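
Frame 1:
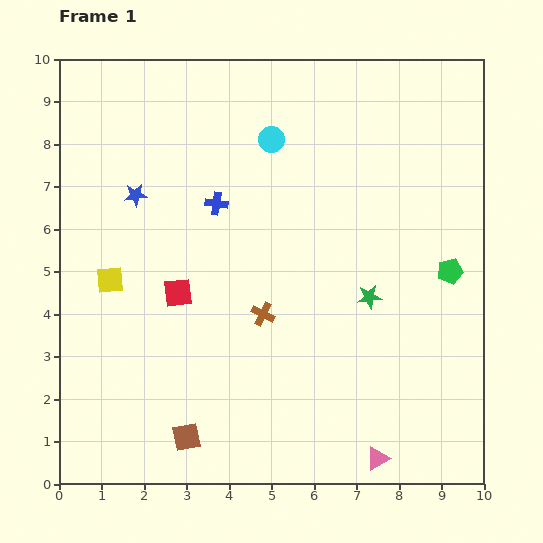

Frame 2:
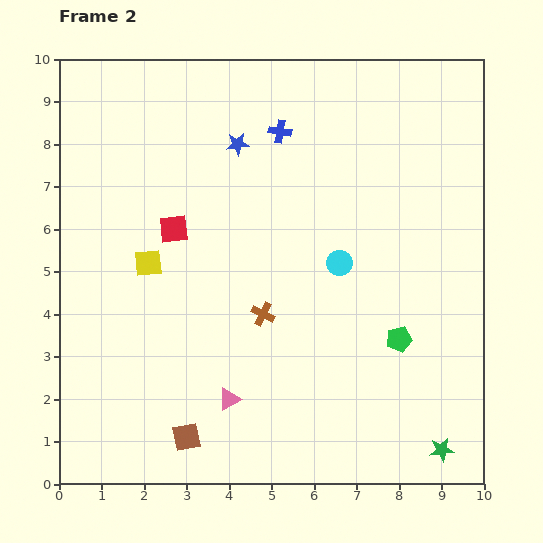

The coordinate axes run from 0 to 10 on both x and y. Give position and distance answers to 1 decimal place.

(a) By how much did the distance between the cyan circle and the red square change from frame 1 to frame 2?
-0.2

Distance in frame 1: 4.2. Distance in frame 2: 4.0.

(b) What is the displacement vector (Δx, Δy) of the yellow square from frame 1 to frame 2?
(0.9, 0.4)

The yellow square was at (1.2, 4.8) in frame 1 and (2.1, 5.2) in frame 2.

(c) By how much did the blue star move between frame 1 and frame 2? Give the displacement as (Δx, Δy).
(2.4, 1.2)

The blue star was at (1.8, 6.8) in frame 1 and (4.2, 8.0) in frame 2.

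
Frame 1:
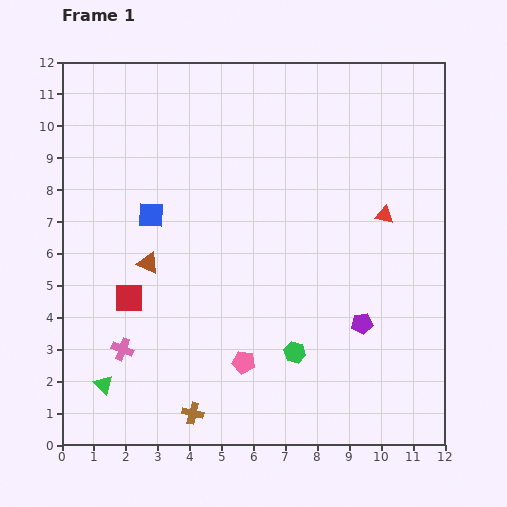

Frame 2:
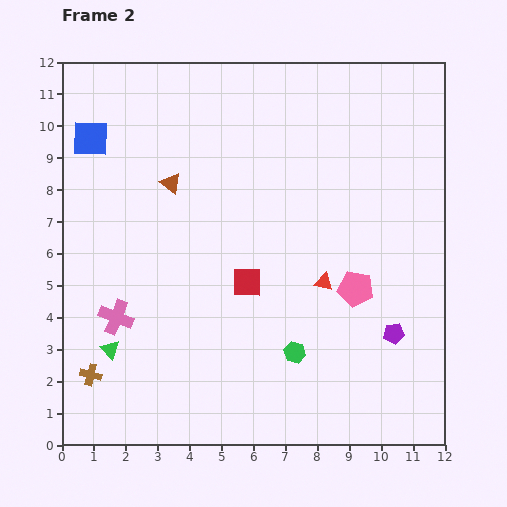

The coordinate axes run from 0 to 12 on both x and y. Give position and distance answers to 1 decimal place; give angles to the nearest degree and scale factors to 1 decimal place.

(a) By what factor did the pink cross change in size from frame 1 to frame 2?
1.6×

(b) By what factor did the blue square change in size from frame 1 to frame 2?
1.4×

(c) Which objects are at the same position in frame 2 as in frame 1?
the green hexagon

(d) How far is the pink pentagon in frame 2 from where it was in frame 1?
4.2

The pink pentagon moved from (5.7, 2.6) to (9.2, 4.9), a distance of √(3.5² + 2.3²) ≈ 4.2.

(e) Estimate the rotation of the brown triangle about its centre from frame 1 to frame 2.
15° clockwise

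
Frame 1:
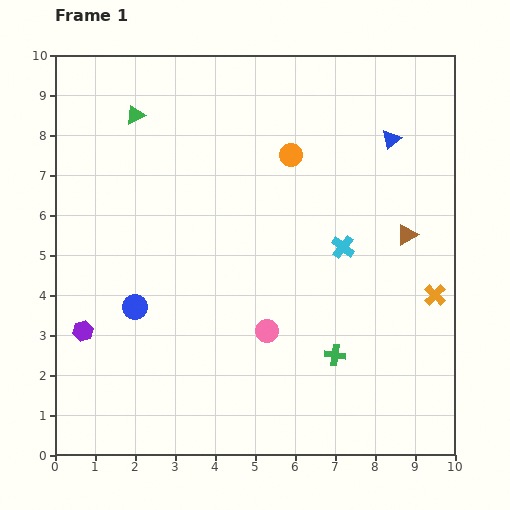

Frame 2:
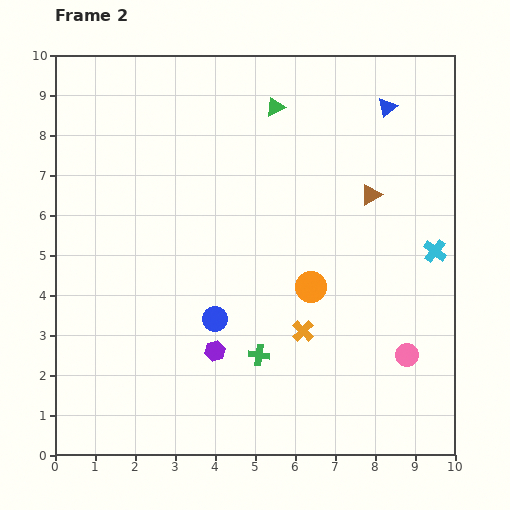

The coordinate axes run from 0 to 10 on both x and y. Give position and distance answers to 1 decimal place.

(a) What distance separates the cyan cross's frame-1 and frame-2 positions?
2.3

The cyan cross moved from (7.2, 5.2) to (9.5, 5.1), a distance of √(2.3² + 0.1²) ≈ 2.3.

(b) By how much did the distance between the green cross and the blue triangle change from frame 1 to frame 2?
+1.4

Distance in frame 1: 5.6. Distance in frame 2: 7.0.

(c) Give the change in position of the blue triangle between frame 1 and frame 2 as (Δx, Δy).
(-0.1, 0.8)

The blue triangle was at (8.4, 7.9) in frame 1 and (8.3, 8.7) in frame 2.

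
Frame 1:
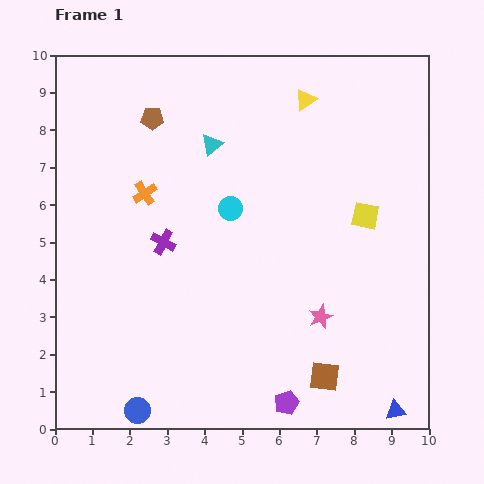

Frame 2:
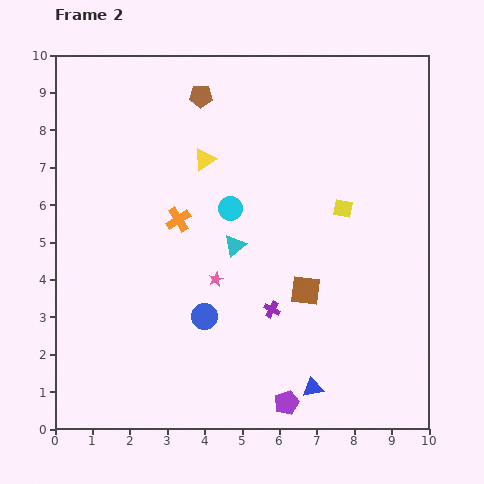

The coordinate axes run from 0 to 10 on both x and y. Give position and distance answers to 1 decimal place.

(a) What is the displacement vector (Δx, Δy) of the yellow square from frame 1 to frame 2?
(-0.6, 0.2)

The yellow square was at (8.3, 5.7) in frame 1 and (7.7, 5.9) in frame 2.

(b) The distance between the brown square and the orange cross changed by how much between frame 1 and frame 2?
-3.0

Distance in frame 1: 6.9. Distance in frame 2: 3.9.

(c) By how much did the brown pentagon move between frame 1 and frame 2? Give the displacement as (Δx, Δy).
(1.3, 0.6)

The brown pentagon was at (2.6, 8.3) in frame 1 and (3.9, 8.9) in frame 2.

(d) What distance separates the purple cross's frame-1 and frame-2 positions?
3.4

The purple cross moved from (2.9, 5.0) to (5.8, 3.2), a distance of √(2.9² + 1.8²) ≈ 3.4.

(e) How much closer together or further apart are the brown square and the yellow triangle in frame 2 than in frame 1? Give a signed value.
-3.0

Distance in frame 1: 7.4. Distance in frame 2: 4.4.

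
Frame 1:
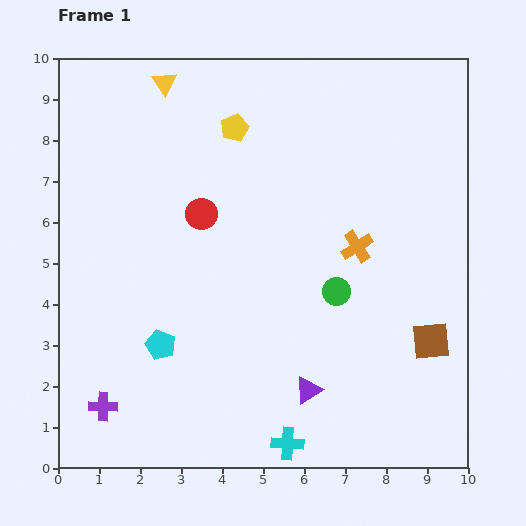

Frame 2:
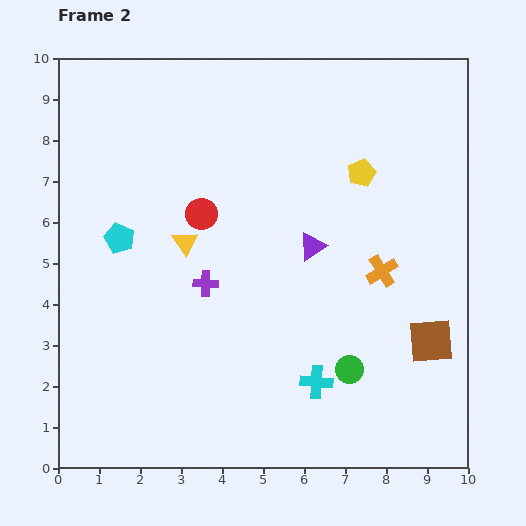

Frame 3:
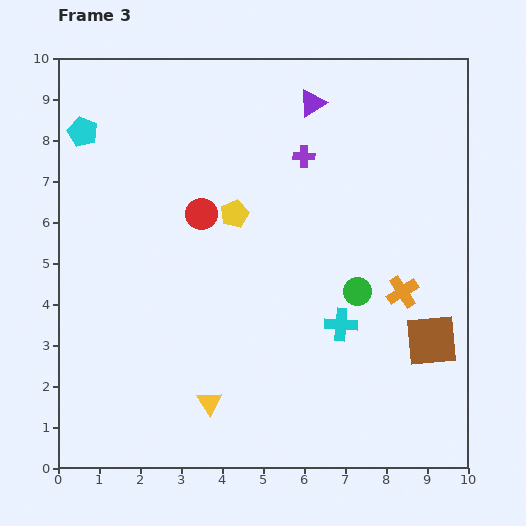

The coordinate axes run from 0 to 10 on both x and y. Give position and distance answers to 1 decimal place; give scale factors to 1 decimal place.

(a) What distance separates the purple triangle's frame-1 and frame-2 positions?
3.5

The purple triangle moved from (6.1, 1.9) to (6.2, 5.4), a distance of √(0.1² + 3.5²) ≈ 3.5.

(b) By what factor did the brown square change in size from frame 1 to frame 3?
1.3×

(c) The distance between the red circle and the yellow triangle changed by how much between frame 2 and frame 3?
+3.8

Distance in frame 2: 0.8. Distance in frame 3: 4.6.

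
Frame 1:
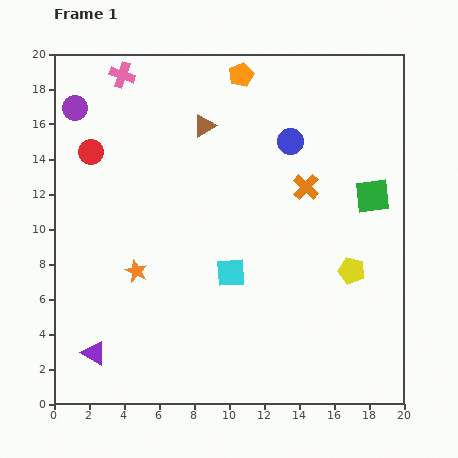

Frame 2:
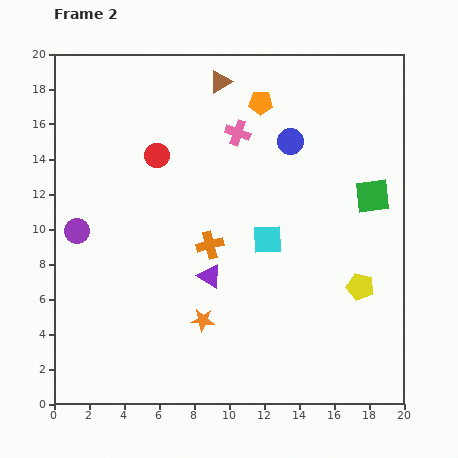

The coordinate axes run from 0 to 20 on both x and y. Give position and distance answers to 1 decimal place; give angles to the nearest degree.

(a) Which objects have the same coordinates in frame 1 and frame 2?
the blue circle, the green square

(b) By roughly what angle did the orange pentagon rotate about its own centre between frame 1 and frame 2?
26° clockwise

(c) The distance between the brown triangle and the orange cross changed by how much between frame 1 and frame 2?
+2.5

Distance in frame 1: 6.8. Distance in frame 2: 9.3.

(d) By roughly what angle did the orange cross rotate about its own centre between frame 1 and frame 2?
31° clockwise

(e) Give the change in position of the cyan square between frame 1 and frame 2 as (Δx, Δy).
(2.1, 1.9)

The cyan square was at (10.1, 7.5) in frame 1 and (12.2, 9.4) in frame 2.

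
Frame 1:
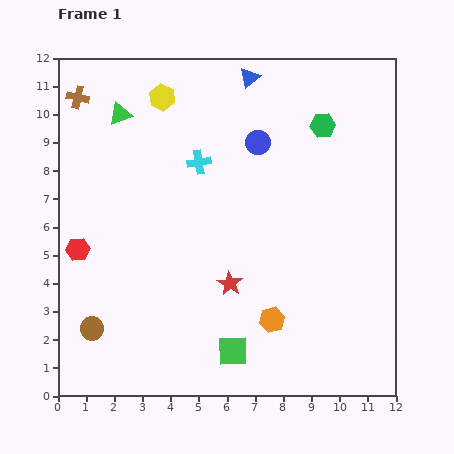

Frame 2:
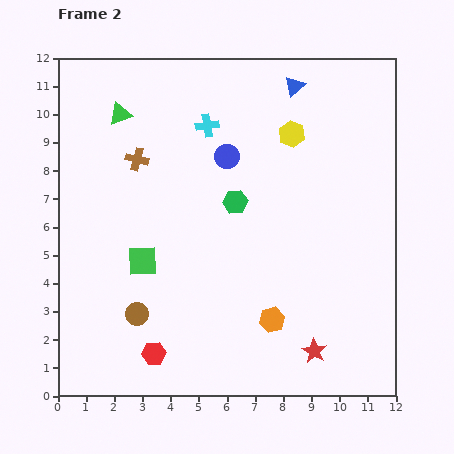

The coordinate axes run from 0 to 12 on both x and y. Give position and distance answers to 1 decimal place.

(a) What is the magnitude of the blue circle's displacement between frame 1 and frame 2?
1.2

The blue circle moved from (7.1, 9.0) to (6.0, 8.5), a distance of √(1.1² + 0.5²) ≈ 1.2.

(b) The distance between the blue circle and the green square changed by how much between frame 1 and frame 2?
-2.7

Distance in frame 1: 7.5. Distance in frame 2: 4.8.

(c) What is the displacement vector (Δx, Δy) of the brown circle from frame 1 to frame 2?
(1.6, 0.5)

The brown circle was at (1.2, 2.4) in frame 1 and (2.8, 2.9) in frame 2.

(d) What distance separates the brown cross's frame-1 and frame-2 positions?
3.0

The brown cross moved from (0.7, 10.6) to (2.8, 8.4), a distance of √(2.1² + 2.2²) ≈ 3.0.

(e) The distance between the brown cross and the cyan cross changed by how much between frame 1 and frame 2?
-2.1

Distance in frame 1: 4.9. Distance in frame 2: 2.8.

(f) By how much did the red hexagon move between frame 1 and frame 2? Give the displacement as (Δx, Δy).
(2.7, -3.7)

The red hexagon was at (0.7, 5.2) in frame 1 and (3.4, 1.5) in frame 2.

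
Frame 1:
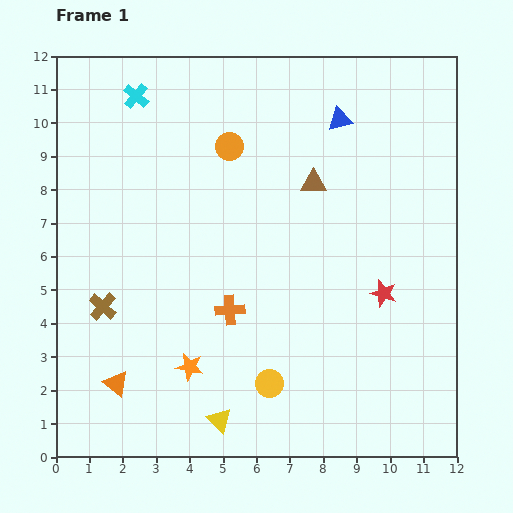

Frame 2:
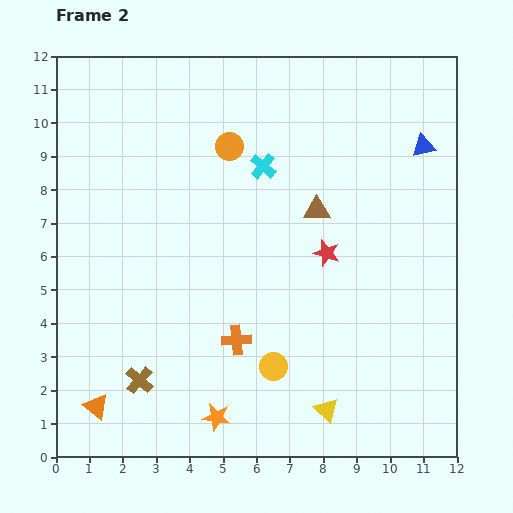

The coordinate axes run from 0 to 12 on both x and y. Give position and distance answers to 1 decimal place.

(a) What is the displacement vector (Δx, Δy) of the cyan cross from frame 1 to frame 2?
(3.8, -2.1)

The cyan cross was at (2.4, 10.8) in frame 1 and (6.2, 8.7) in frame 2.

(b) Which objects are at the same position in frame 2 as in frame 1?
the orange circle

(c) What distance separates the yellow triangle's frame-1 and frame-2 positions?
3.2

The yellow triangle moved from (4.9, 1.1) to (8.1, 1.4), a distance of √(3.2² + 0.3²) ≈ 3.2.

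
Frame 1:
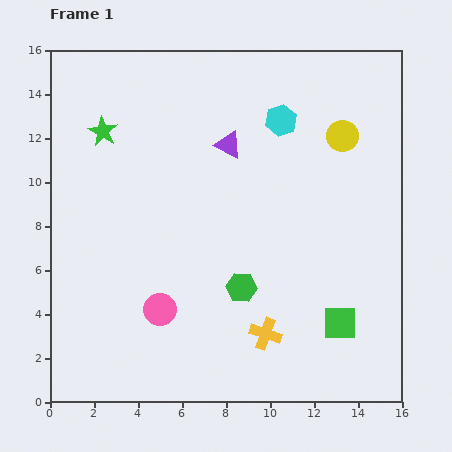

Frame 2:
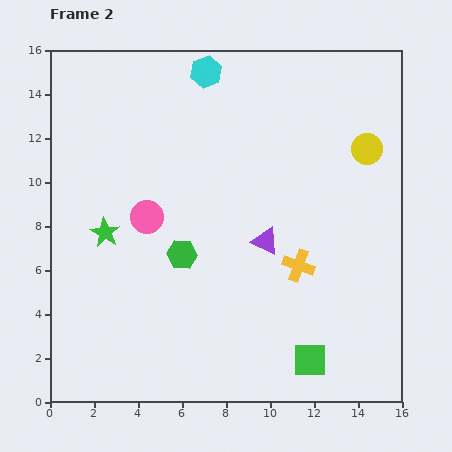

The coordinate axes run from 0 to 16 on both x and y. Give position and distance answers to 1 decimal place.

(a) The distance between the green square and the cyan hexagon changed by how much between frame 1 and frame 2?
+4.3

Distance in frame 1: 9.6. Distance in frame 2: 13.9.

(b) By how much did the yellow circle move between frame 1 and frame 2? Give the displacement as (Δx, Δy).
(1.1, -0.6)

The yellow circle was at (13.3, 12.1) in frame 1 and (14.4, 11.5) in frame 2.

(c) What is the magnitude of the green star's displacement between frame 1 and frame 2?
4.6

The green star moved from (2.4, 12.3) to (2.5, 7.7), a distance of √(0.1² + 4.6²) ≈ 4.6.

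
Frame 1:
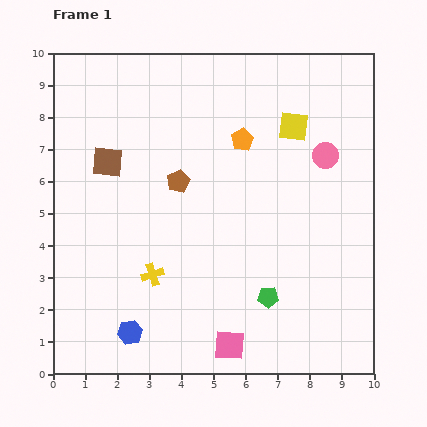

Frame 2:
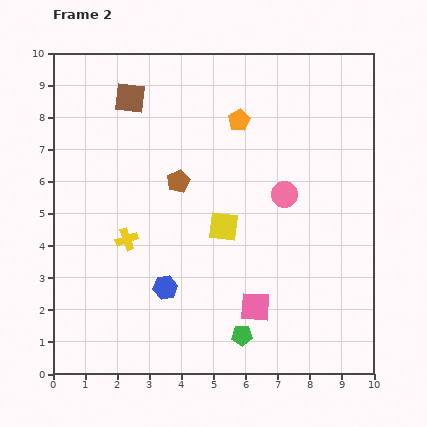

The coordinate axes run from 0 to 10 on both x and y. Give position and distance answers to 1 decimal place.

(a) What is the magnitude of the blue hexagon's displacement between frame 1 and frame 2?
1.8

The blue hexagon moved from (2.4, 1.3) to (3.5, 2.7), a distance of √(1.1² + 1.4²) ≈ 1.8.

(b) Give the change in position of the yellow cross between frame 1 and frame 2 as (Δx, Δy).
(-0.8, 1.1)

The yellow cross was at (3.1, 3.1) in frame 1 and (2.3, 4.2) in frame 2.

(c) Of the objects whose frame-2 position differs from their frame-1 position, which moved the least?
the orange pentagon

(moved 0.6)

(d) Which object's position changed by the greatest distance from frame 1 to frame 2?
the yellow square

(moved 3.8; next 2.1)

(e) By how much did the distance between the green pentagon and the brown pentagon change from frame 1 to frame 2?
+0.6

Distance in frame 1: 4.6. Distance in frame 2: 5.2.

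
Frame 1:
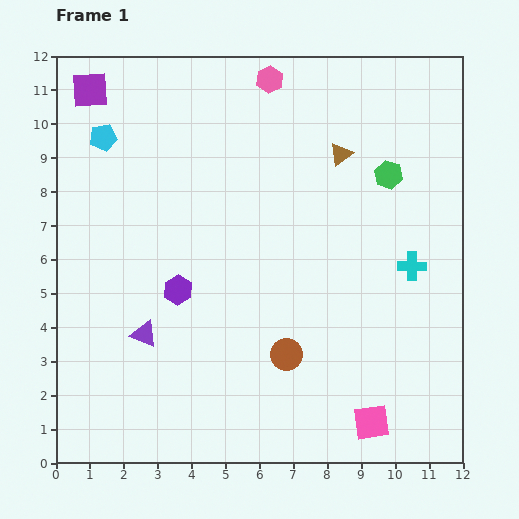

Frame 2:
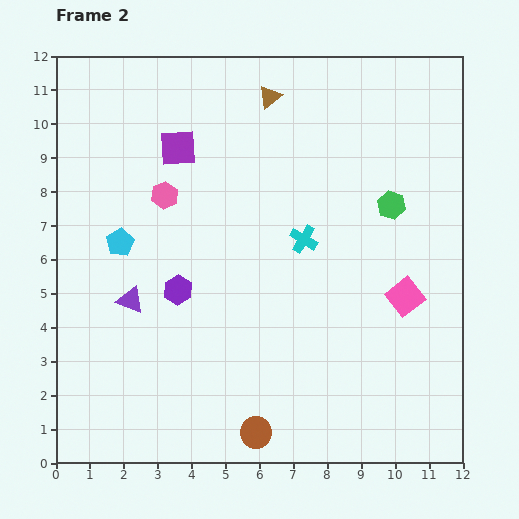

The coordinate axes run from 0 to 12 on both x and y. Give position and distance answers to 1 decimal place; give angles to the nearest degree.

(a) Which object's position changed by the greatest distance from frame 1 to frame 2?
the pink hexagon

(moved 4.6; next 3.8)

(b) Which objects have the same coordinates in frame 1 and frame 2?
the purple hexagon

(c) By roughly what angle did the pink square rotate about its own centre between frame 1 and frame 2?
30° counter-clockwise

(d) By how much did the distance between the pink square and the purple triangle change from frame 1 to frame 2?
+0.9

Distance in frame 1: 7.2. Distance in frame 2: 8.1.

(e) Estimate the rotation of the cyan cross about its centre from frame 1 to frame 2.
30° clockwise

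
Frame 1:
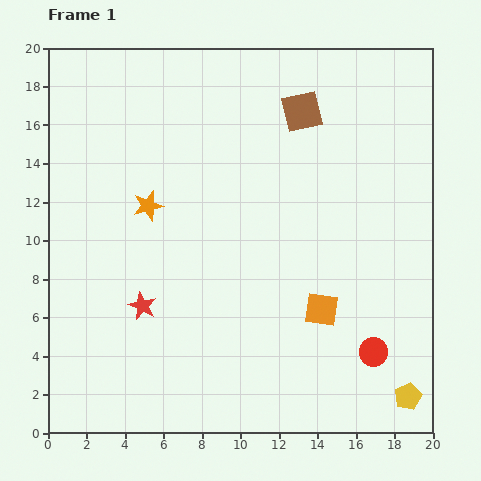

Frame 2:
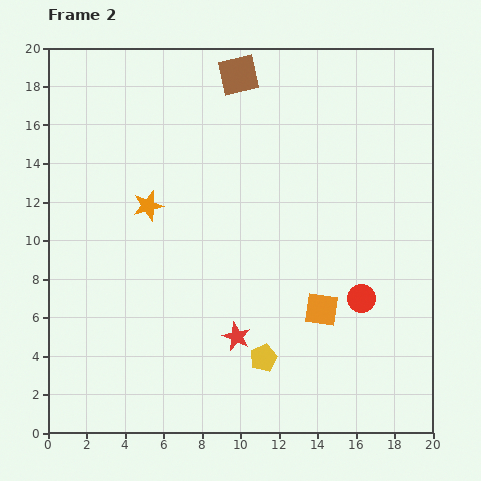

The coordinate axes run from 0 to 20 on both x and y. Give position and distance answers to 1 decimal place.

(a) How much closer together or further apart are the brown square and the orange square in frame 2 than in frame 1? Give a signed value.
+2.6

Distance in frame 1: 10.3. Distance in frame 2: 12.9.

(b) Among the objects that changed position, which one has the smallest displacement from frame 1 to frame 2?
the red circle

(moved 2.9)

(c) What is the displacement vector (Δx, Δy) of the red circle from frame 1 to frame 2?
(-0.6, 2.8)

The red circle was at (16.9, 4.2) in frame 1 and (16.3, 7.0) in frame 2.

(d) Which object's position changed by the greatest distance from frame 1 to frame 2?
the yellow pentagon

(moved 7.8; next 5.2)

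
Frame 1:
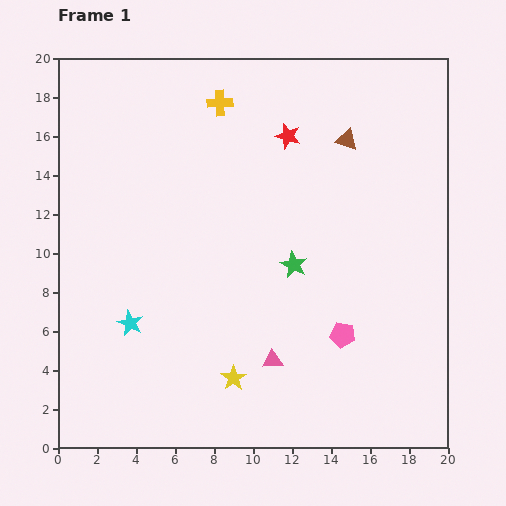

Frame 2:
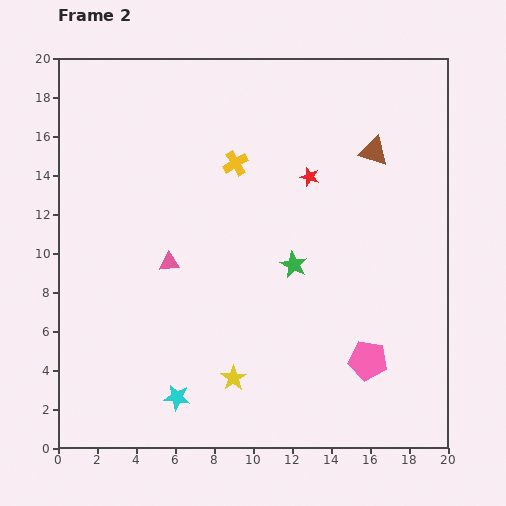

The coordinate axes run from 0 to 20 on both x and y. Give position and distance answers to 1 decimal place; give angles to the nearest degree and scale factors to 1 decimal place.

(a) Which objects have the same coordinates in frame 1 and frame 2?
the yellow star, the green star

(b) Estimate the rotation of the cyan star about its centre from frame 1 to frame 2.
18° counter-clockwise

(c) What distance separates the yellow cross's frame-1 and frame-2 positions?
3.2

The yellow cross moved from (8.3, 17.7) to (9.1, 14.6), a distance of √(0.8² + 3.1²) ≈ 3.2.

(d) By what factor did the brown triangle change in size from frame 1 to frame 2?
1.4×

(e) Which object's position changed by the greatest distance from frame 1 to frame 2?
the pink triangle

(moved 7.3; next 4.5)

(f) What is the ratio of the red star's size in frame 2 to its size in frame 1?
0.8×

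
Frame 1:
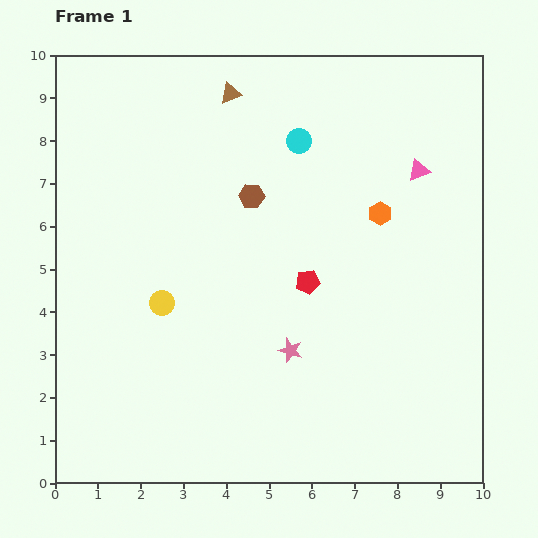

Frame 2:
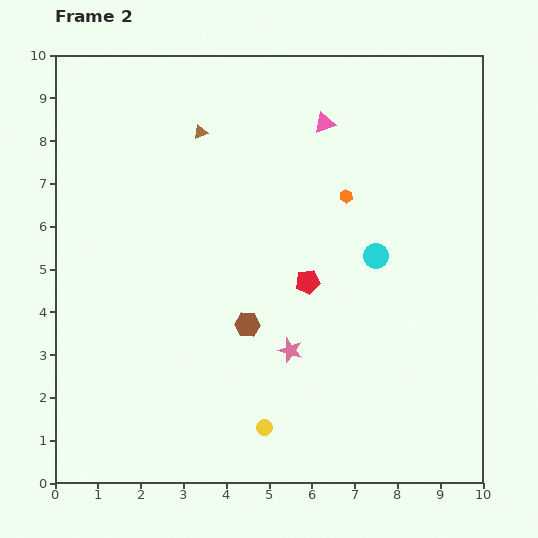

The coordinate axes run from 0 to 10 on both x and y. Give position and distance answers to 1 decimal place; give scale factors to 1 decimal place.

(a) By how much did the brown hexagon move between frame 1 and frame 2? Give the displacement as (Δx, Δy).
(-0.1, -3.0)

The brown hexagon was at (4.6, 6.7) in frame 1 and (4.5, 3.7) in frame 2.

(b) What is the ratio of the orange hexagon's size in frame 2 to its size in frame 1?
0.6×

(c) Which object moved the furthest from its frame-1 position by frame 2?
the yellow circle

(moved 3.8; next 3.2)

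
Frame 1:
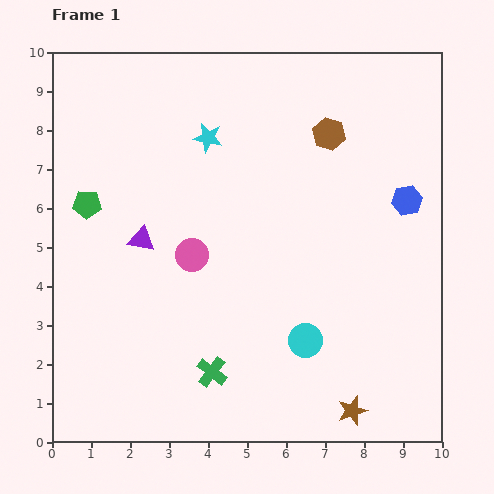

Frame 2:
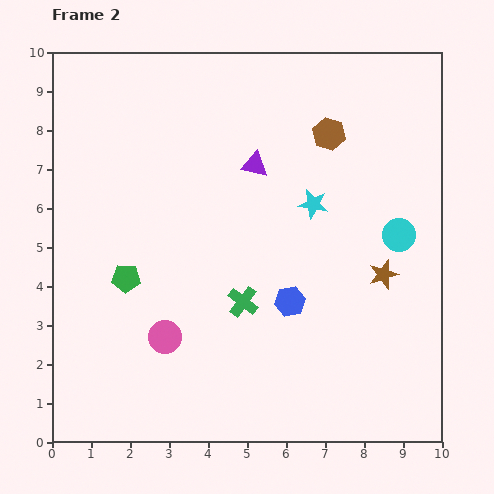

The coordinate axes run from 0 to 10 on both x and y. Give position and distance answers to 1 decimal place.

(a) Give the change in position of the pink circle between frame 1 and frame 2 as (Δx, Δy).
(-0.7, -2.1)

The pink circle was at (3.6, 4.8) in frame 1 and (2.9, 2.7) in frame 2.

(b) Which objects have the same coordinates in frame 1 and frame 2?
the brown hexagon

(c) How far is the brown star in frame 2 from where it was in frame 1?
3.6

The brown star moved from (7.7, 0.8) to (8.5, 4.3), a distance of √(0.8² + 3.5²) ≈ 3.6.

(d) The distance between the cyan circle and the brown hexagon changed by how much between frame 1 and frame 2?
-2.1

Distance in frame 1: 5.3. Distance in frame 2: 3.2.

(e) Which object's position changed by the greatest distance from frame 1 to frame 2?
the blue hexagon

(moved 4.0; next 3.6)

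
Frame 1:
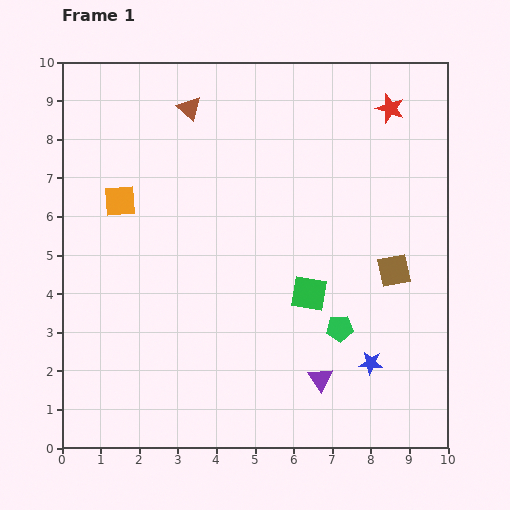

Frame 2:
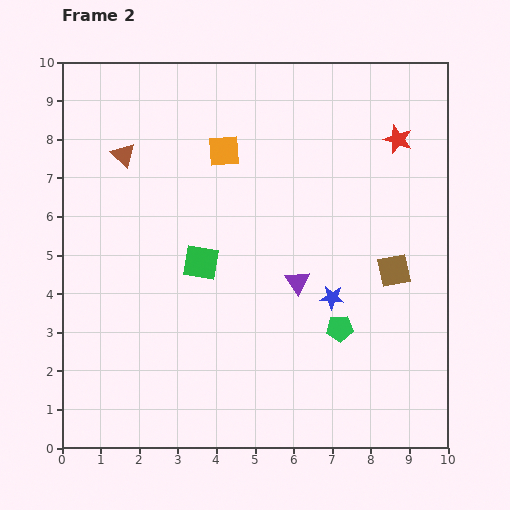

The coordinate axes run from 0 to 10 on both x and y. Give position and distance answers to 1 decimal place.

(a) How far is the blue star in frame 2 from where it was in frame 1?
2.0

The blue star moved from (8.0, 2.2) to (7.0, 3.9), a distance of √(1.0² + 1.7²) ≈ 2.0.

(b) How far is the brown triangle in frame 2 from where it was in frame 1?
2.1

The brown triangle moved from (3.3, 8.8) to (1.6, 7.6), a distance of √(1.7² + 1.2²) ≈ 2.1.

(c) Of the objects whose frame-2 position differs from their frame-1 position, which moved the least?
the red star

(moved 0.8)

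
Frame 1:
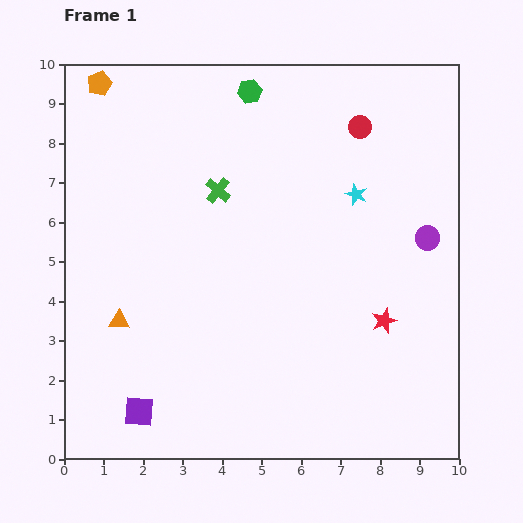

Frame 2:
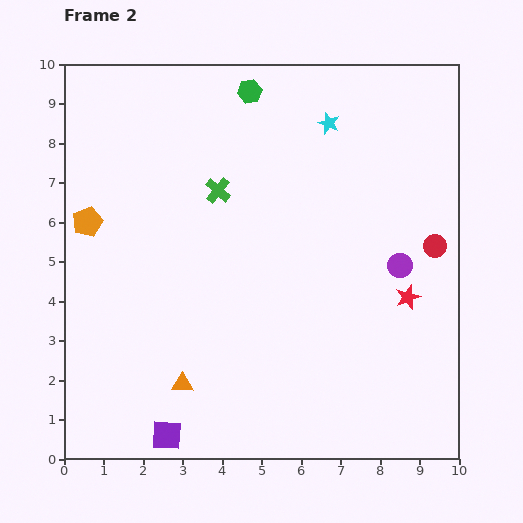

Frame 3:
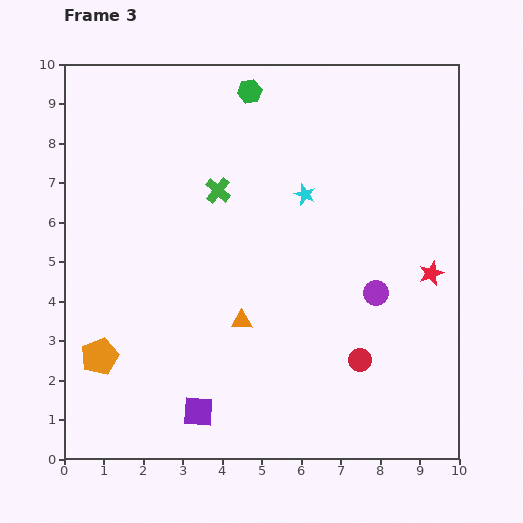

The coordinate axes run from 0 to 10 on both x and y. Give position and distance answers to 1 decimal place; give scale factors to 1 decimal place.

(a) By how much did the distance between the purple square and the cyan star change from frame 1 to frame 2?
+1.1

Distance in frame 1: 7.8. Distance in frame 2: 8.9.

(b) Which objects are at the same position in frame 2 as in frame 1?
the green cross, the green hexagon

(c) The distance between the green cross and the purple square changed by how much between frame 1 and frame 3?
-0.3

Distance in frame 1: 5.9. Distance in frame 3: 5.6.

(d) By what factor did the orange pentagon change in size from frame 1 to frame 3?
1.5×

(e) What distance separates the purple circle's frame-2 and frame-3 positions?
0.9

The purple circle moved from (8.5, 4.9) to (7.9, 4.2), a distance of √(0.6² + 0.7²) ≈ 0.9.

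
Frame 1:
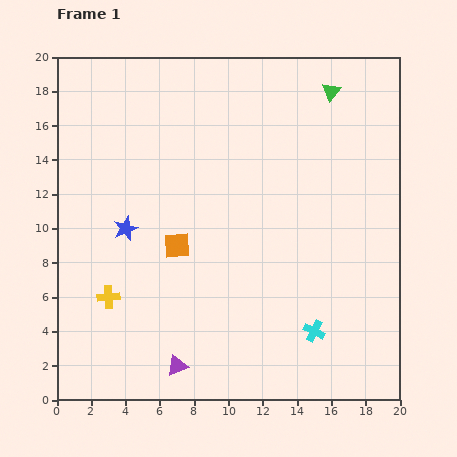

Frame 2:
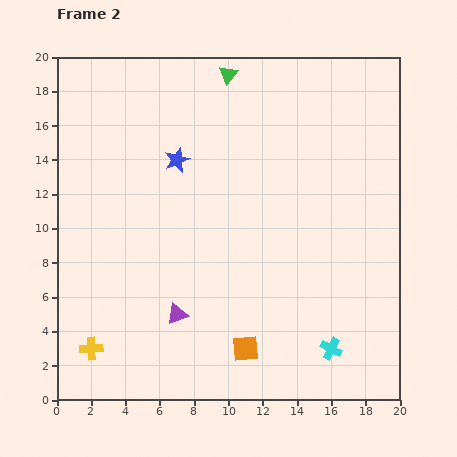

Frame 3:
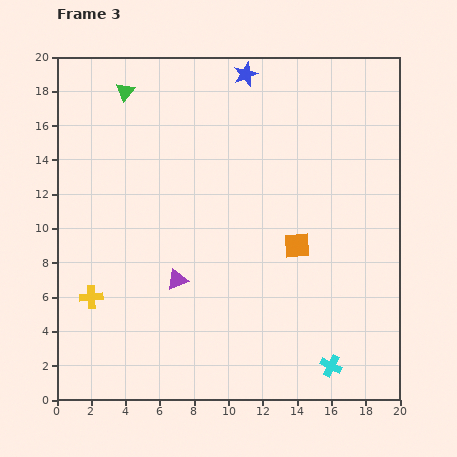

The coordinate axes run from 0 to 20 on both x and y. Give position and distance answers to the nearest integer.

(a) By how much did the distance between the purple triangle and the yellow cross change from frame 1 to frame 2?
-1

Distance in frame 1: 6. Distance in frame 2: 5.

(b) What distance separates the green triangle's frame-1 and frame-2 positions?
6

The green triangle moved from (16, 18) to (10, 19), a distance of √(6² + 1²) ≈ 6.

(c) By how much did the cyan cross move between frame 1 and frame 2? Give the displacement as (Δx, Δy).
(1, -1)

The cyan cross was at (15, 4) in frame 1 and (16, 3) in frame 2.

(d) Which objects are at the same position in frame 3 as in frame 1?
none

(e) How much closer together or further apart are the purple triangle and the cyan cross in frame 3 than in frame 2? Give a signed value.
+1

Distance in frame 2: 9. Distance in frame 3: 10.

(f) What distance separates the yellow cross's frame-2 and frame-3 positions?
3

The yellow cross moved from (2, 3) to (2, 6), a distance of √(0² + 3²) ≈ 3.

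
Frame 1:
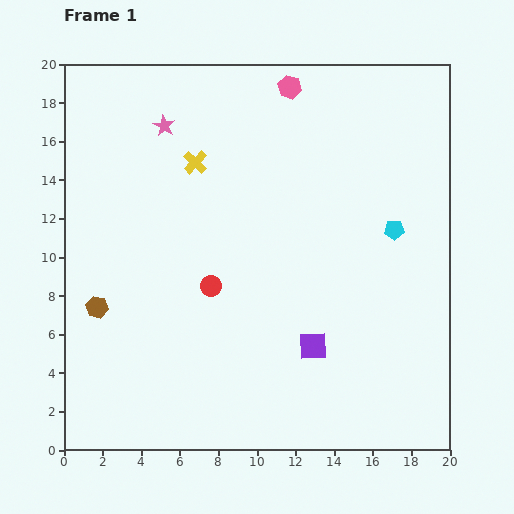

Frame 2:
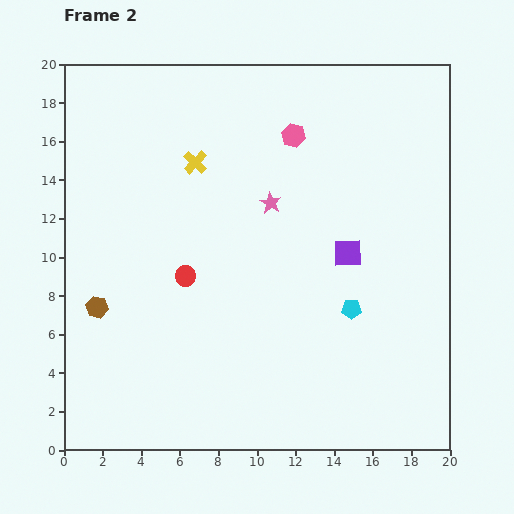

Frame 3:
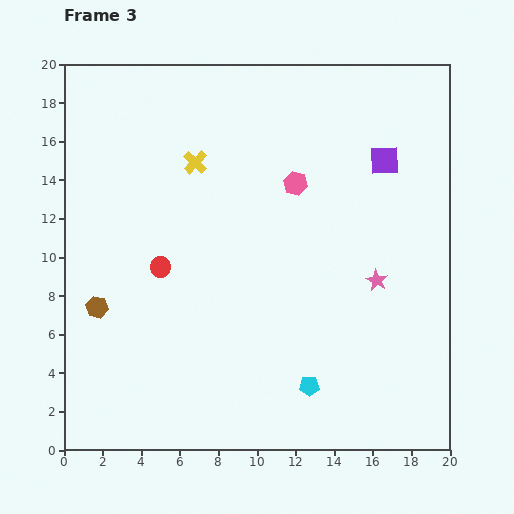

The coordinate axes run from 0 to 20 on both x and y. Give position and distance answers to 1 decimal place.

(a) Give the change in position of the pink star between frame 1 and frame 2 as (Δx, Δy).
(5.5, -4.0)

The pink star was at (5.2, 16.8) in frame 1 and (10.7, 12.8) in frame 2.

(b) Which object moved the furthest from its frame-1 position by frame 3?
the pink star

(moved 13.6; next 10.3)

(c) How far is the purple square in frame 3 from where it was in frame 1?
10.3

The purple square moved from (12.9, 5.4) to (16.6, 15.0), a distance of √(3.7² + 9.6²) ≈ 10.3.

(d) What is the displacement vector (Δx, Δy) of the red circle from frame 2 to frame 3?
(-1.3, 0.5)

The red circle was at (6.3, 9.0) in frame 2 and (5.0, 9.5) in frame 3.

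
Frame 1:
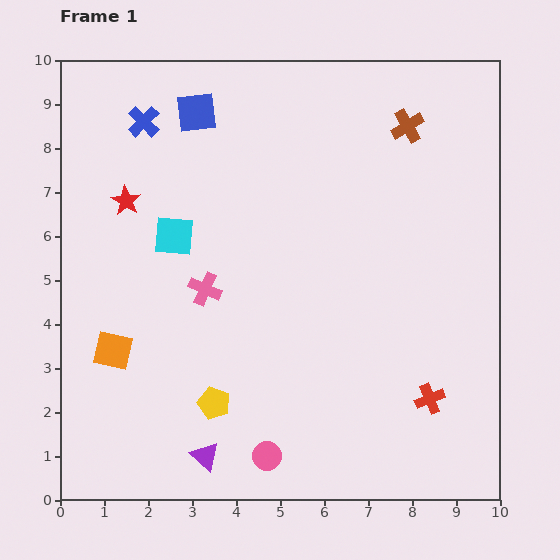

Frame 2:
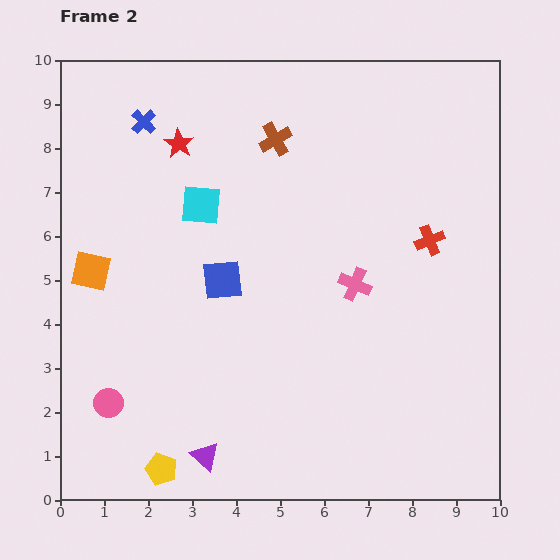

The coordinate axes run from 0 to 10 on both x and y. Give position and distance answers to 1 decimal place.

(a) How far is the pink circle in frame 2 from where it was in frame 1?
3.8

The pink circle moved from (4.7, 1.0) to (1.1, 2.2), a distance of √(3.6² + 1.2²) ≈ 3.8.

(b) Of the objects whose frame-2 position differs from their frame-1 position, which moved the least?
the cyan square

(moved 0.9)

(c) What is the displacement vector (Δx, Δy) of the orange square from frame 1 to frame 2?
(-0.5, 1.8)

The orange square was at (1.2, 3.4) in frame 1 and (0.7, 5.2) in frame 2.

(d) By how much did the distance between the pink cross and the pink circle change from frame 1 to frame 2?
+2.2

Distance in frame 1: 4.0. Distance in frame 2: 6.2.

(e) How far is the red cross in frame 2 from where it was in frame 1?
3.6

The red cross moved from (8.4, 2.3) to (8.4, 5.9), a distance of √(0.0² + 3.6²) ≈ 3.6.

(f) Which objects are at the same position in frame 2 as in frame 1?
the blue cross, the purple triangle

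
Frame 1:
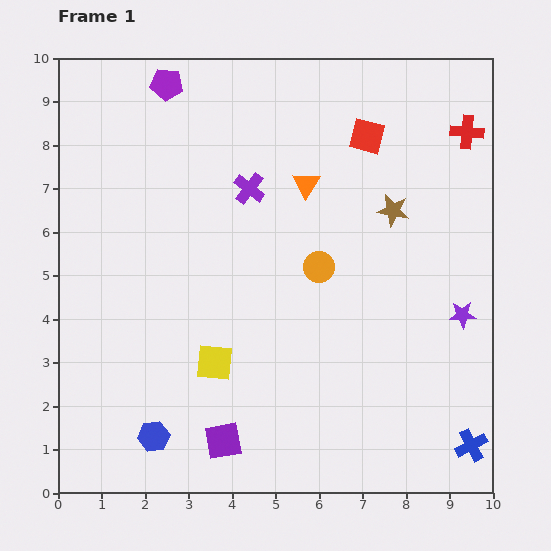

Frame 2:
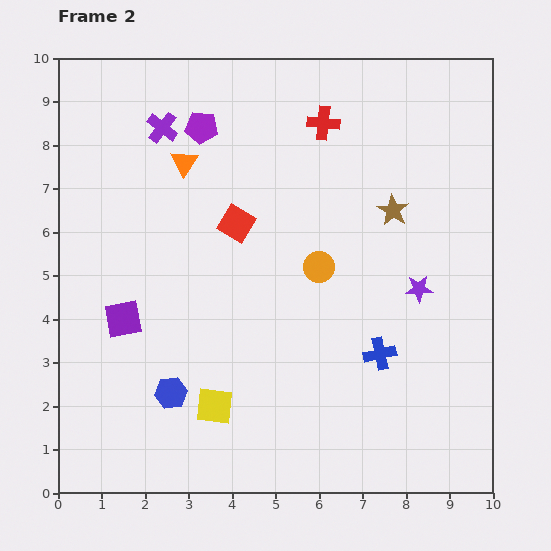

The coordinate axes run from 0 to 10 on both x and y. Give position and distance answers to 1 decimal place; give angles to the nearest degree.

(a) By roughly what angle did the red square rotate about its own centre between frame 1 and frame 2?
15° clockwise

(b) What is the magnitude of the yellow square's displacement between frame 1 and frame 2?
1.0

The yellow square moved from (3.6, 3.0) to (3.6, 2.0), a distance of √(0.0² + 1.0²) ≈ 1.0.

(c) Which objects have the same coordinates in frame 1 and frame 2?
the orange circle, the brown star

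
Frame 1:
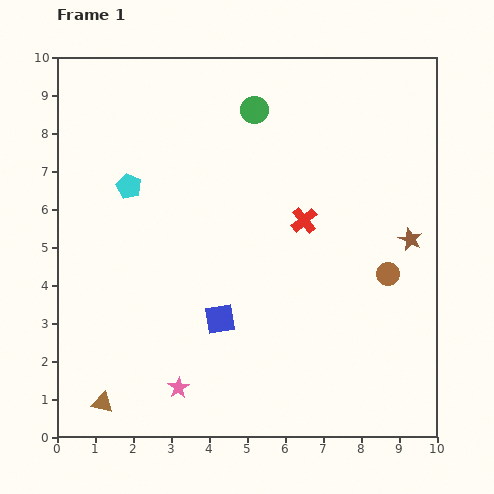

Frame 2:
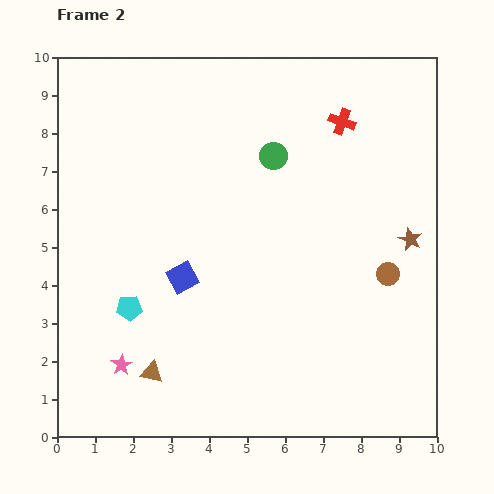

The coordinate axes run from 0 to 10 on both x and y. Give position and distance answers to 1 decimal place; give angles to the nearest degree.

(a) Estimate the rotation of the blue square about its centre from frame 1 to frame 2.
19° counter-clockwise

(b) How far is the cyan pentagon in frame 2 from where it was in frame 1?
3.2

The cyan pentagon moved from (1.9, 6.6) to (1.9, 3.4), a distance of √(0.0² + 3.2²) ≈ 3.2.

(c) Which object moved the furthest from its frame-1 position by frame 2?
the cyan pentagon

(moved 3.2; next 2.8)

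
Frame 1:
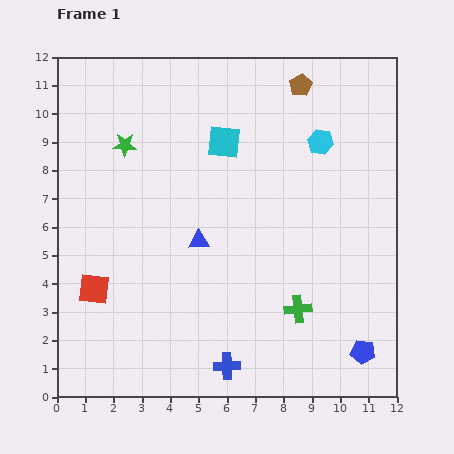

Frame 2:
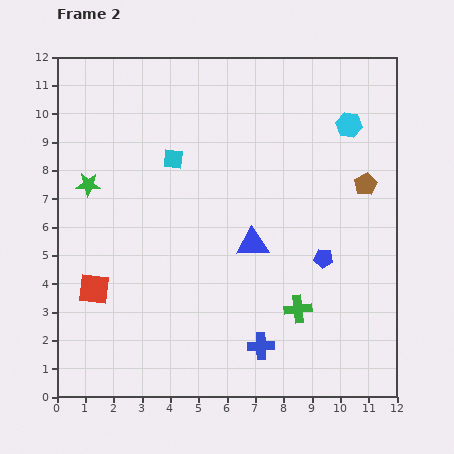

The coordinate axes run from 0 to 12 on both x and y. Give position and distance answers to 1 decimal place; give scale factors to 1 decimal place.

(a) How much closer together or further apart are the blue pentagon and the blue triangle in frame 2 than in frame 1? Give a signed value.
-4.5

Distance in frame 1: 7.0. Distance in frame 2: 2.5.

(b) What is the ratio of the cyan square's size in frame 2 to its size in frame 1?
0.6×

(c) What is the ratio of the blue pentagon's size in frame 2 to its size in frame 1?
0.8×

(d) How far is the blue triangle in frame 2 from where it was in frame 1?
1.9

The blue triangle moved from (5.0, 5.5) to (6.9, 5.4), a distance of √(1.9² + 0.1²) ≈ 1.9.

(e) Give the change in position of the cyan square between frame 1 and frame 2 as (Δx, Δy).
(-1.8, -0.6)

The cyan square was at (5.9, 9.0) in frame 1 and (4.1, 8.4) in frame 2.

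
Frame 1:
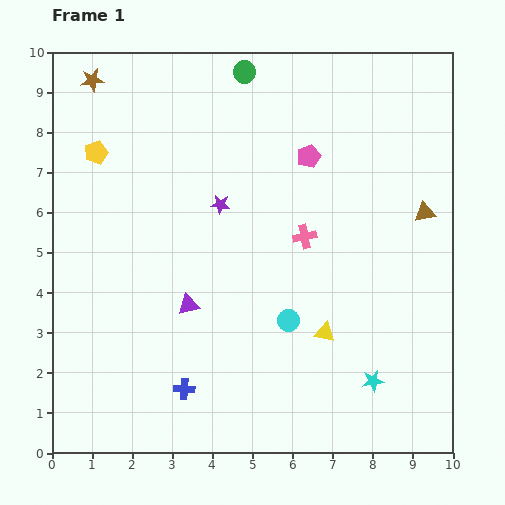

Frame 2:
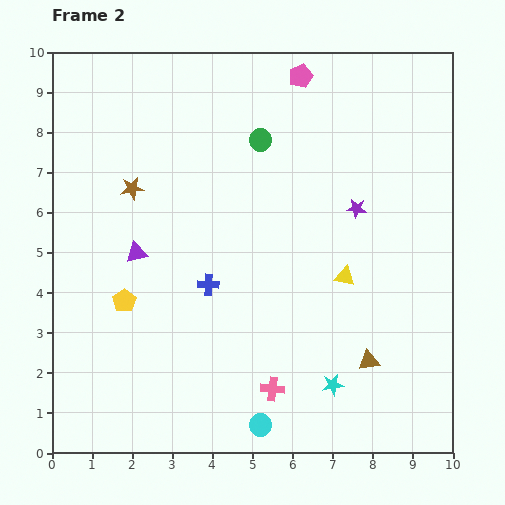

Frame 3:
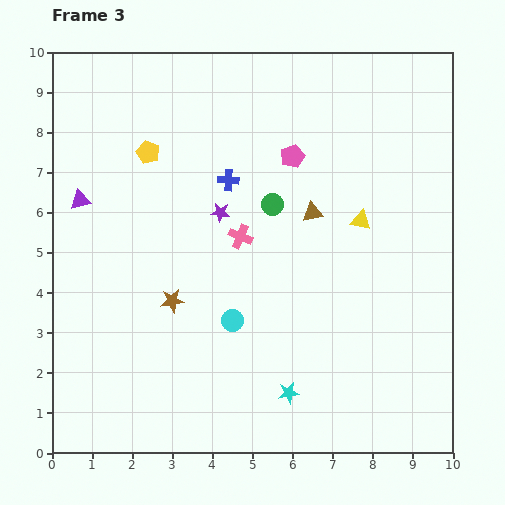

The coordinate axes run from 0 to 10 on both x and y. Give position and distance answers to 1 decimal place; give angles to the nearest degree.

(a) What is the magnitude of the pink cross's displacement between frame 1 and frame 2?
3.9

The pink cross moved from (6.3, 5.4) to (5.5, 1.6), a distance of √(0.8² + 3.8²) ≈ 3.9.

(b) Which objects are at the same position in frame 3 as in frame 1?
none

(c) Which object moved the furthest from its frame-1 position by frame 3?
the brown star

(moved 5.9; next 5.3)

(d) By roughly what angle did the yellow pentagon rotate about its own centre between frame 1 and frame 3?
31° counter-clockwise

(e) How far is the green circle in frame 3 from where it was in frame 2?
1.6

The green circle moved from (5.2, 7.8) to (5.5, 6.2), a distance of √(0.3² + 1.6²) ≈ 1.6.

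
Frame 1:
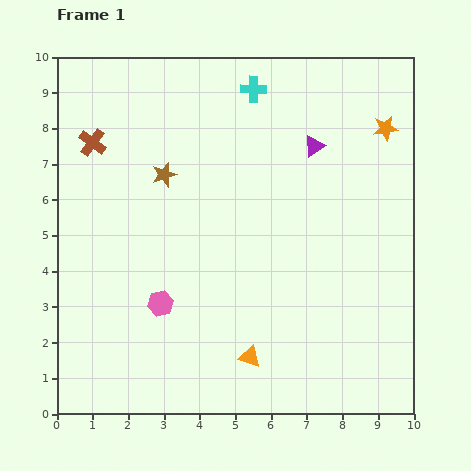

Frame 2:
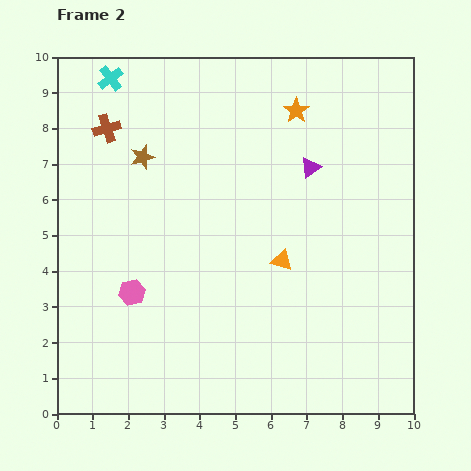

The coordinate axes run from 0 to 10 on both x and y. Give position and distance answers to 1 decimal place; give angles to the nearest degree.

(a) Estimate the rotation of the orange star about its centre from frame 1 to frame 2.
27° counter-clockwise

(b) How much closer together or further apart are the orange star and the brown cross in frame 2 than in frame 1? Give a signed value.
-2.9

Distance in frame 1: 8.2. Distance in frame 2: 5.3.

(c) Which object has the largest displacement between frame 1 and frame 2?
the cyan cross

(moved 4.0; next 2.8)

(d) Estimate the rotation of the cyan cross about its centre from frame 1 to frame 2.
37° counter-clockwise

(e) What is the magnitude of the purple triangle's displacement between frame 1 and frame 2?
0.6

The purple triangle moved from (7.2, 7.5) to (7.1, 6.9), a distance of √(0.1² + 0.6²) ≈ 0.6.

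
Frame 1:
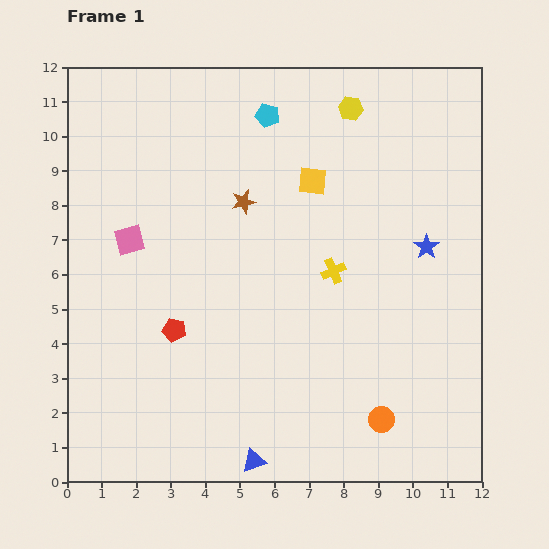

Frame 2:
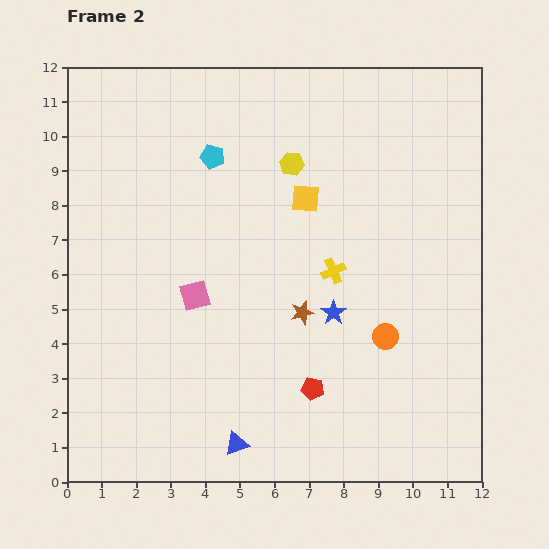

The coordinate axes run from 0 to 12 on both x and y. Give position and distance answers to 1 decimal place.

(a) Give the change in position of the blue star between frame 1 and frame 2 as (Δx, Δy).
(-2.7, -1.9)

The blue star was at (10.4, 6.8) in frame 1 and (7.7, 4.9) in frame 2.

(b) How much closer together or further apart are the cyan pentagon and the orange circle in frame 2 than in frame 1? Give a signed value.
-2.2

Distance in frame 1: 9.4. Distance in frame 2: 7.2.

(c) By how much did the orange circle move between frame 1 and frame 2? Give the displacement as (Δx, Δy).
(0.1, 2.4)

The orange circle was at (9.1, 1.8) in frame 1 and (9.2, 4.2) in frame 2.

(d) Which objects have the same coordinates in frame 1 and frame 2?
the yellow cross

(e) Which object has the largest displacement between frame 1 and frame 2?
the red pentagon

(moved 4.3; next 3.6)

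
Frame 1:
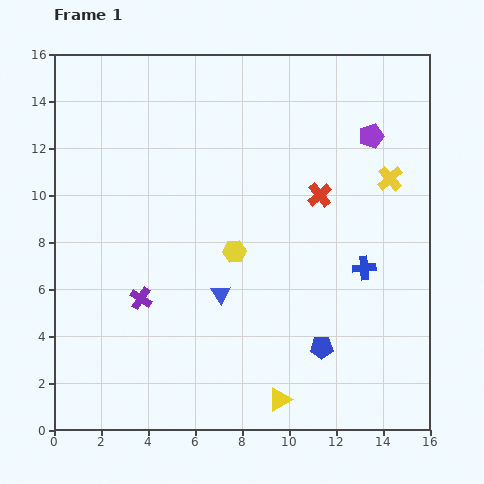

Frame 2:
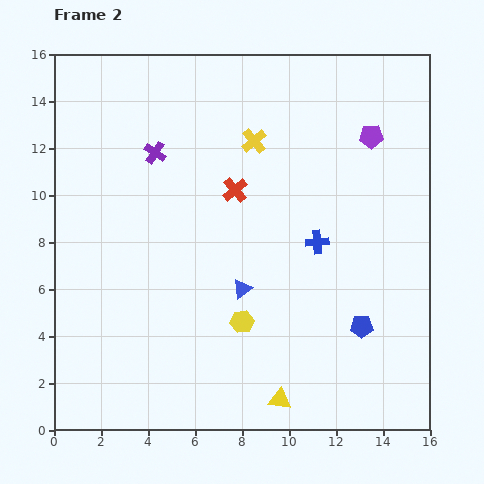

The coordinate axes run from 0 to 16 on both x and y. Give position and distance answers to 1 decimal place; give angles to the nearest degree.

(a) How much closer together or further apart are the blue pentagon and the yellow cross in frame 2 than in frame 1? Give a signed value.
+1.3

Distance in frame 1: 7.8. Distance in frame 2: 9.1.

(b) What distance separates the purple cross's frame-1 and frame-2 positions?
6.2

The purple cross moved from (3.7, 5.6) to (4.3, 11.8), a distance of √(0.6² + 6.2²) ≈ 6.2.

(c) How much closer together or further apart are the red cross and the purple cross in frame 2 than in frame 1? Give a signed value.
-5.0

Distance in frame 1: 8.8. Distance in frame 2: 3.8.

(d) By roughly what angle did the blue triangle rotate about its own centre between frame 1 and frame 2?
26° clockwise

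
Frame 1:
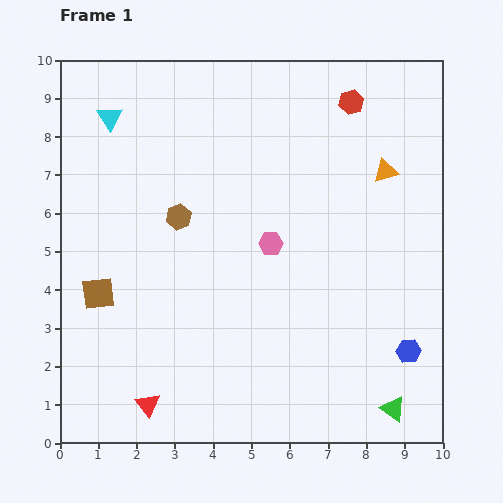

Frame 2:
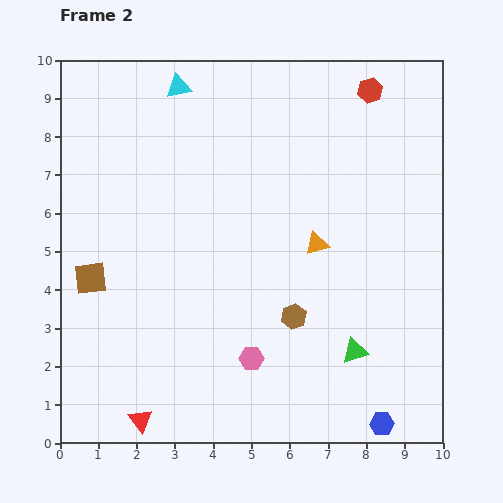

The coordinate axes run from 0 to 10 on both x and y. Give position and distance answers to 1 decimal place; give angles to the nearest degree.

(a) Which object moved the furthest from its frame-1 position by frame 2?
the brown hexagon

(moved 4.0; next 3.0)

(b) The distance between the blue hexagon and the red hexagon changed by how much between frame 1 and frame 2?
+2.0

Distance in frame 1: 6.7. Distance in frame 2: 8.7.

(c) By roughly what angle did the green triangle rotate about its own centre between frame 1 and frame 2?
52° counter-clockwise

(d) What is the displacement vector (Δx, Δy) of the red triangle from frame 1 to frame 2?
(-0.2, -0.4)

The red triangle was at (2.3, 1.0) in frame 1 and (2.1, 0.6) in frame 2.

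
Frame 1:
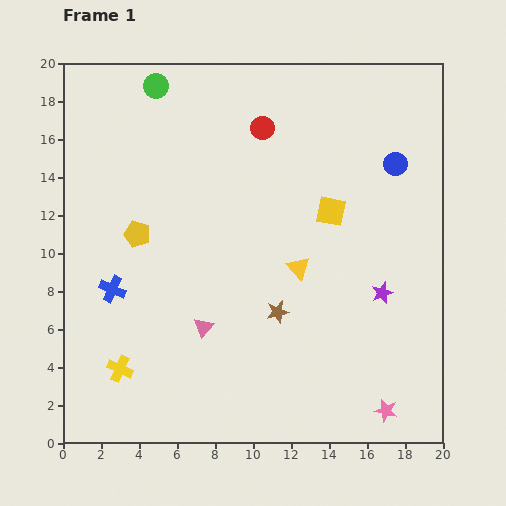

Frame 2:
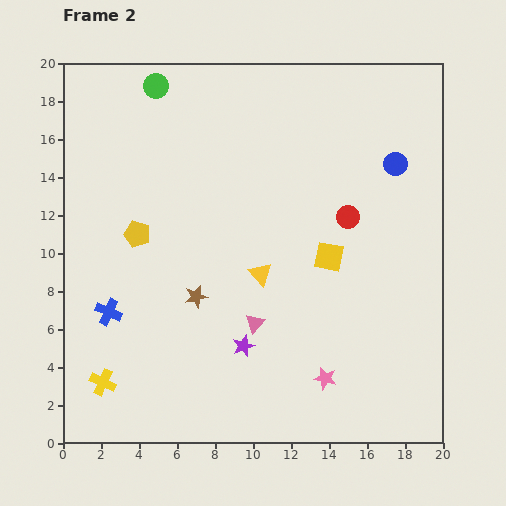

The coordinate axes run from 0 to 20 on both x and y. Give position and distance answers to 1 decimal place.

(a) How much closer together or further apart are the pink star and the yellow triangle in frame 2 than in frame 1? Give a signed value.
-2.3

Distance in frame 1: 8.8. Distance in frame 2: 6.5.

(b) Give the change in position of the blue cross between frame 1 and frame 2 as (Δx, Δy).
(-0.2, -1.2)

The blue cross was at (2.6, 8.1) in frame 1 and (2.4, 6.9) in frame 2.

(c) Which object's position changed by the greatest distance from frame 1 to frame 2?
the purple star

(moved 7.8; next 6.5)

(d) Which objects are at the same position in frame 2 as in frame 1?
the yellow pentagon, the green circle, the blue circle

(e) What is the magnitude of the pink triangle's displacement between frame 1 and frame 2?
2.7

The pink triangle moved from (7.4, 6.1) to (10.1, 6.3), a distance of √(2.7² + 0.2²) ≈ 2.7.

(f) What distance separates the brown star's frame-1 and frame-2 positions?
4.4

The brown star moved from (11.3, 6.9) to (7.0, 7.7), a distance of √(4.3² + 0.8²) ≈ 4.4.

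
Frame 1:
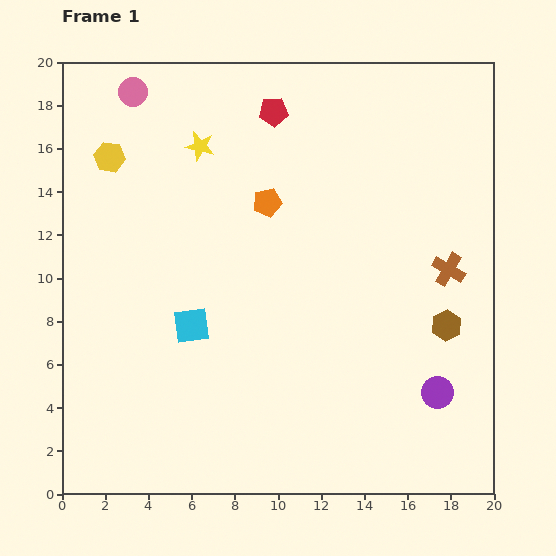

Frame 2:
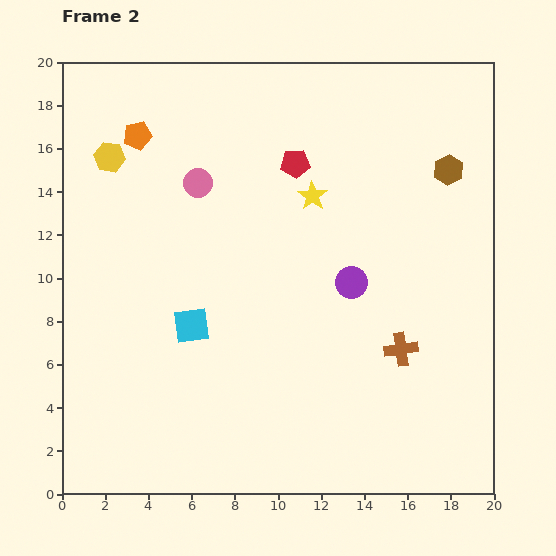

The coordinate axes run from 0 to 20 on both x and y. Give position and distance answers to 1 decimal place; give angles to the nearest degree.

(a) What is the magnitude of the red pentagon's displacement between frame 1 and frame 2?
2.6

The red pentagon moved from (9.8, 17.7) to (10.8, 15.3), a distance of √(1.0² + 2.4²) ≈ 2.6.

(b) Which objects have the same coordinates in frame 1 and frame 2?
the yellow hexagon, the cyan square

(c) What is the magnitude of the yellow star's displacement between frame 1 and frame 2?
5.7

The yellow star moved from (6.4, 16.1) to (11.6, 13.8), a distance of √(5.2² + 2.3²) ≈ 5.7.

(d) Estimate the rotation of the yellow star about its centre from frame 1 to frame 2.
21° clockwise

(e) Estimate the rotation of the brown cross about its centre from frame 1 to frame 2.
39° counter-clockwise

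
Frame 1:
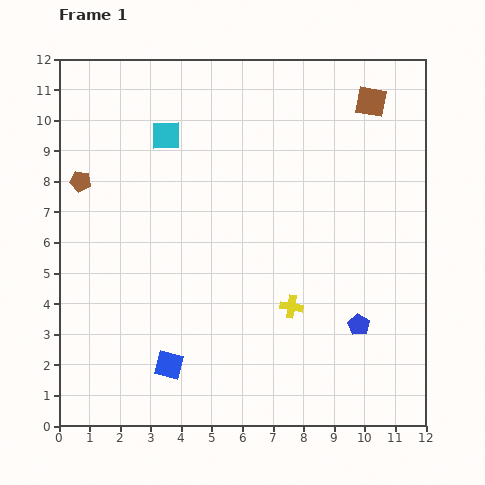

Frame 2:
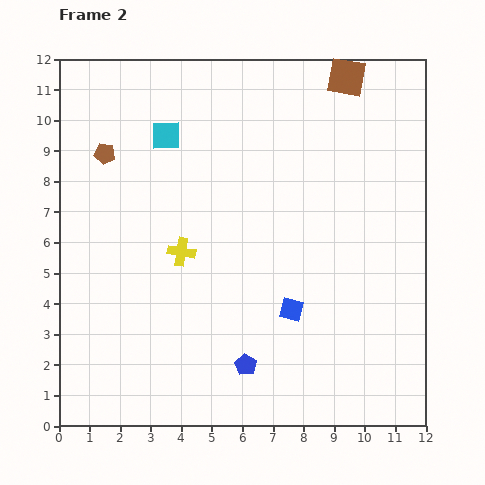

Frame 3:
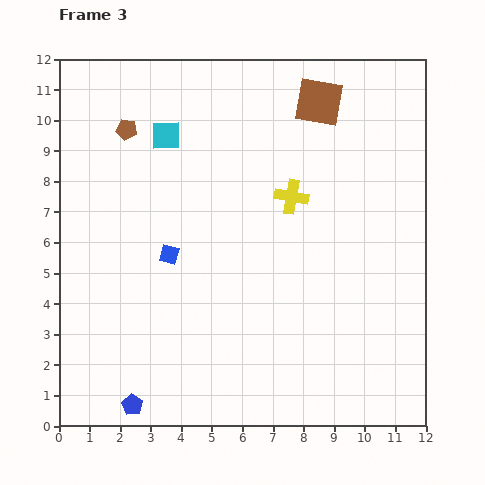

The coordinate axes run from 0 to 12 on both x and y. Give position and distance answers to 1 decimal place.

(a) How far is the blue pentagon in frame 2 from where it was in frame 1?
3.9

The blue pentagon moved from (9.8, 3.3) to (6.1, 2.0), a distance of √(3.7² + 1.3²) ≈ 3.9.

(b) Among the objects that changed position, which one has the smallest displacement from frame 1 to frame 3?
the brown square

(moved 1.7)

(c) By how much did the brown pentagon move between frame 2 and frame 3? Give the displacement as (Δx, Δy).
(0.7, 0.8)

The brown pentagon was at (1.5, 8.9) in frame 2 and (2.2, 9.7) in frame 3.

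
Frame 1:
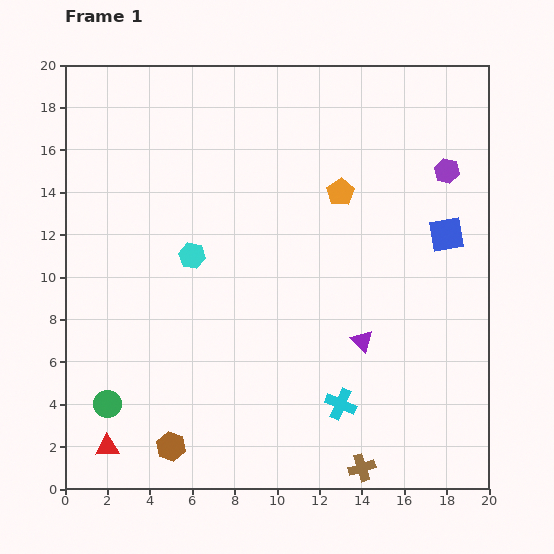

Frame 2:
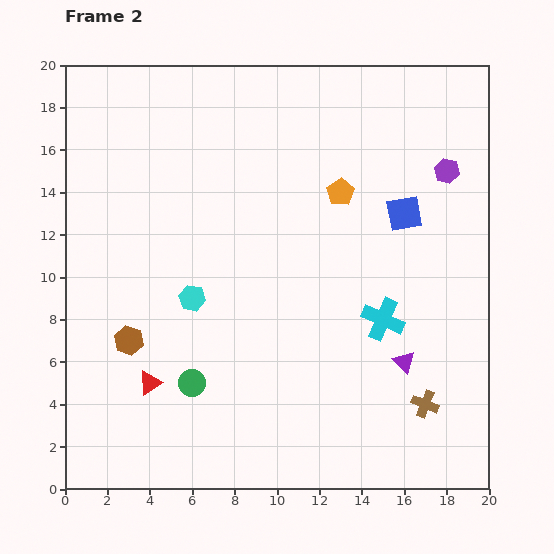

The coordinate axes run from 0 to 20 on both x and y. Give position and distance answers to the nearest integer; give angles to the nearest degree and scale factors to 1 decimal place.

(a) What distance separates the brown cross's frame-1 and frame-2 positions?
4

The brown cross moved from (14, 1) to (17, 4), a distance of √(3² + 3²) ≈ 4.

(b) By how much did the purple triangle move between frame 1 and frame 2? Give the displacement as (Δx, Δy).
(2, -1)

The purple triangle was at (14, 7) in frame 1 and (16, 6) in frame 2.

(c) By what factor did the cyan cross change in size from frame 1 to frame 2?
1.4×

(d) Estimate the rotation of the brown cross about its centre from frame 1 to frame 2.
39° clockwise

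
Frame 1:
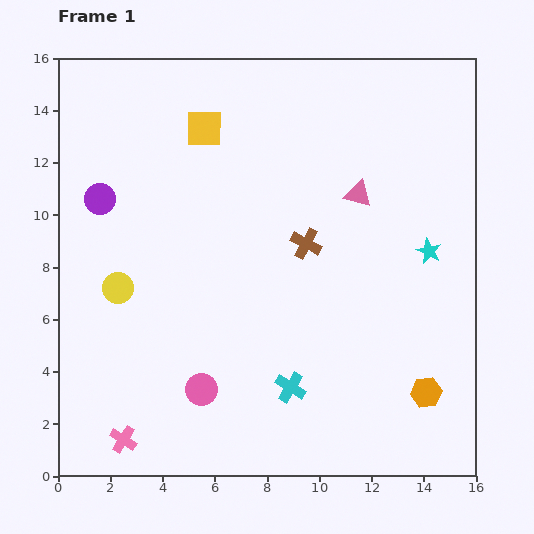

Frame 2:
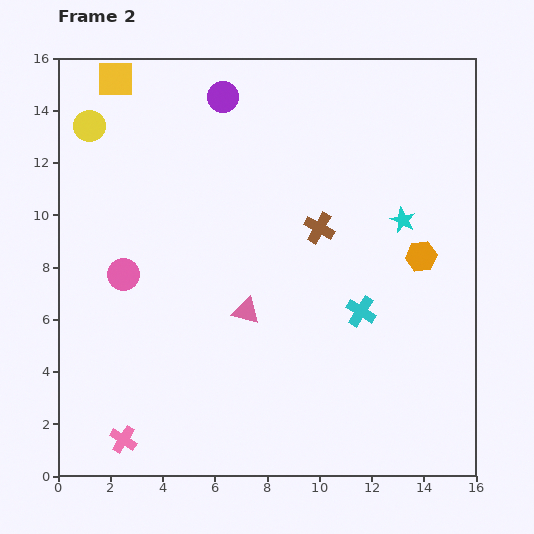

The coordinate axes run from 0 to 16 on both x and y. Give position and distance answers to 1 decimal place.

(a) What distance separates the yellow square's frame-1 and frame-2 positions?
3.9

The yellow square moved from (5.6, 13.3) to (2.2, 15.2), a distance of √(3.4² + 1.9²) ≈ 3.9.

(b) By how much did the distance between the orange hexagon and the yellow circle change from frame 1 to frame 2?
+1.1

Distance in frame 1: 12.5. Distance in frame 2: 13.6.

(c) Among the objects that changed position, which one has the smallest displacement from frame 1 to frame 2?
the brown cross

(moved 0.8)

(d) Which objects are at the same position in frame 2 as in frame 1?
the pink cross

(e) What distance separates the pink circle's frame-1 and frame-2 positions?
5.3

The pink circle moved from (5.5, 3.3) to (2.5, 7.7), a distance of √(3.0² + 4.4²) ≈ 5.3.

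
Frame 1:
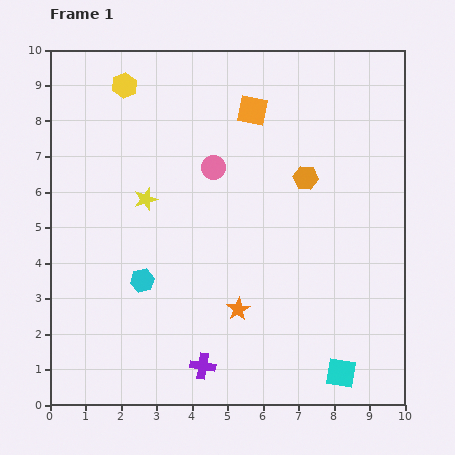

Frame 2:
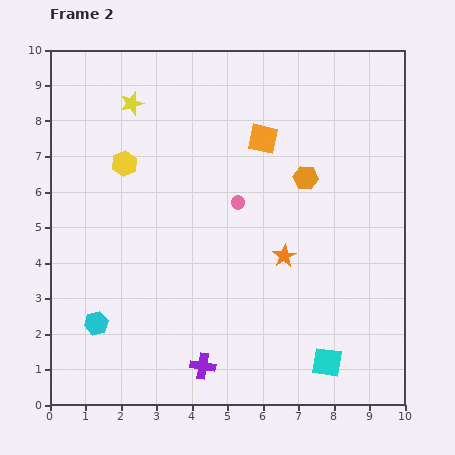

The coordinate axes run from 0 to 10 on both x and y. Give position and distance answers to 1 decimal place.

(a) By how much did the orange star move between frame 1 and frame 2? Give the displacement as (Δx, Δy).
(1.3, 1.5)

The orange star was at (5.3, 2.7) in frame 1 and (6.6, 4.2) in frame 2.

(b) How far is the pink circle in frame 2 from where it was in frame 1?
1.2

The pink circle moved from (4.6, 6.7) to (5.3, 5.7), a distance of √(0.7² + 1.0²) ≈ 1.2.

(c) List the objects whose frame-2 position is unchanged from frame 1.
the purple cross, the orange hexagon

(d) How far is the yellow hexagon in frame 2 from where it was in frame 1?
2.2

The yellow hexagon moved from (2.1, 9.0) to (2.1, 6.8), a distance of √(0.0² + 2.2²) ≈ 2.2.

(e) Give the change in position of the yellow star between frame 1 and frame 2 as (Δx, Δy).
(-0.4, 2.7)

The yellow star was at (2.7, 5.8) in frame 1 and (2.3, 8.5) in frame 2.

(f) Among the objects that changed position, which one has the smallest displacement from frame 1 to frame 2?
the cyan square

(moved 0.5)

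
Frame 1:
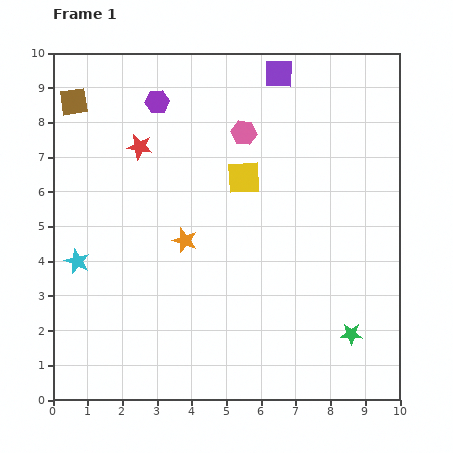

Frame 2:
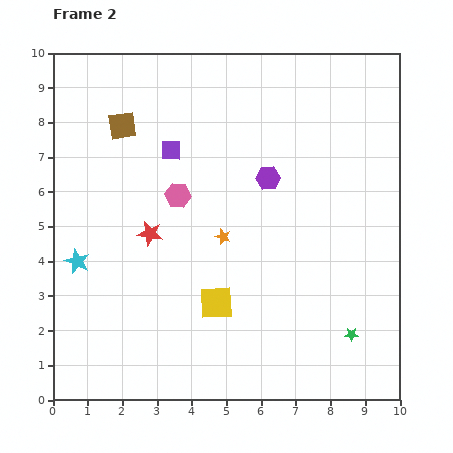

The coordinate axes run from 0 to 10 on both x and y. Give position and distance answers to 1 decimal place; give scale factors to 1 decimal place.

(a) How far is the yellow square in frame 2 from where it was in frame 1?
3.7

The yellow square moved from (5.5, 6.4) to (4.7, 2.8), a distance of √(0.8² + 3.6²) ≈ 3.7.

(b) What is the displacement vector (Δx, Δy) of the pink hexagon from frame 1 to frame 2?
(-1.9, -1.8)

The pink hexagon was at (5.5, 7.7) in frame 1 and (3.6, 5.9) in frame 2.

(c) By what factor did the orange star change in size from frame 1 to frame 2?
0.6×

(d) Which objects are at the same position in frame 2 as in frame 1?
the cyan star, the green star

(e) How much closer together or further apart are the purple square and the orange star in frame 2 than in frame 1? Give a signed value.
-2.6

Distance in frame 1: 5.5. Distance in frame 2: 2.9.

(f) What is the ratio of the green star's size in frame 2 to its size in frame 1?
0.6×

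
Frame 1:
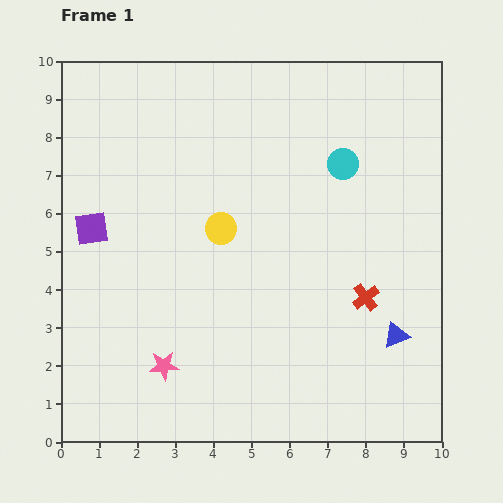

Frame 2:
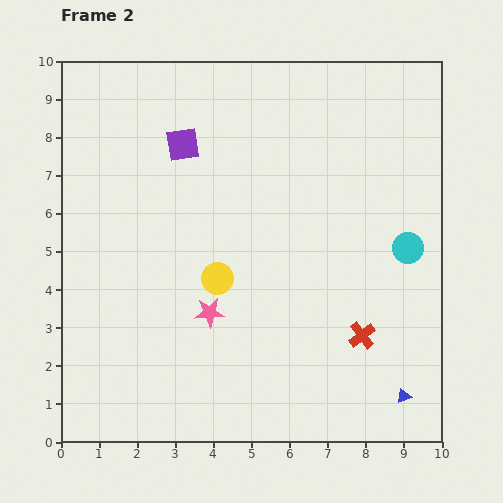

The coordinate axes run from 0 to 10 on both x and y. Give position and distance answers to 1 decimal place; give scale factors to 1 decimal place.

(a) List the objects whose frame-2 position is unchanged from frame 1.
none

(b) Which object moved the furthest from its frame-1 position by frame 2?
the purple square

(moved 3.3; next 2.8)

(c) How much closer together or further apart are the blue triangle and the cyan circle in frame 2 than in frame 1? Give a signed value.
-0.8

Distance in frame 1: 4.7. Distance in frame 2: 3.9.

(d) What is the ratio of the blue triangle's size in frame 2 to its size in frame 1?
0.6×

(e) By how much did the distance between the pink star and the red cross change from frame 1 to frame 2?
-1.6

Distance in frame 1: 5.6. Distance in frame 2: 4.0.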